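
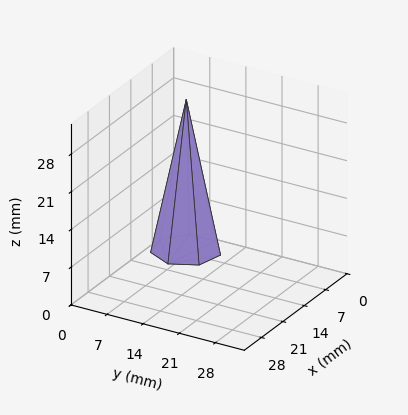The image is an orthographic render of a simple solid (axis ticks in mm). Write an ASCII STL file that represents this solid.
Reading the render: the shape is a regular 7-sided pyramid, base circumscribed radius ≈ 6 mm, apex at z ≈ 28 mm (dimensions read to the nearest mm from the axis ticks). For the STL, each face is triangulated and given an outward normal.

solid part
  facet normal 0.0000 0.0000 -1.0000
    outer loop
      vertex 4.665 11.850 0.000
      vertex 9.741 10.691 0.000
      vertex 12.000 6.000 0.000
    endloop
  endfacet
  facet normal 0.0000 0.0000 -1.0000
    outer loop
      vertex 0.594 8.603 0.000
      vertex 4.665 11.850 0.000
      vertex 12.000 6.000 0.000
    endloop
  endfacet
  facet normal 0.0000 0.0000 -1.0000
    outer loop
      vertex 0.594 3.397 0.000
      vertex 0.594 8.603 0.000
      vertex 12.000 6.000 0.000
    endloop
  endfacet
  facet normal 0.0000 0.0000 -1.0000
    outer loop
      vertex 4.665 0.150 0.000
      vertex 0.594 3.397 0.000
      vertex 12.000 6.000 0.000
    endloop
  endfacet
  facet normal 0.0000 0.0000 -1.0000
    outer loop
      vertex 9.741 1.309 0.000
      vertex 4.665 0.150 0.000
      vertex 12.000 6.000 0.000
    endloop
  endfacet
  facet normal 0.8846 0.4260 0.1896
    outer loop
      vertex 12.000 6.000 0.000
      vertex 9.741 10.691 0.000
      vertex 6.000 6.000 28.000
    endloop
  endfacet
  facet normal 0.2186 0.9572 0.1896
    outer loop
      vertex 9.741 10.691 0.000
      vertex 4.665 11.850 0.000
      vertex 6.000 6.000 28.000
    endloop
  endfacet
  facet normal -0.6122 0.7676 0.1896
    outer loop
      vertex 4.665 11.850 0.000
      vertex 0.594 8.603 0.000
      vertex 6.000 6.000 28.000
    endloop
  endfacet
  facet normal -0.9819 0.0000 0.1896
    outer loop
      vertex 0.594 8.603 0.000
      vertex 0.594 3.397 0.000
      vertex 6.000 6.000 28.000
    endloop
  endfacet
  facet normal -0.6122 -0.7676 0.1896
    outer loop
      vertex 0.594 3.397 0.000
      vertex 4.665 0.150 0.000
      vertex 6.000 6.000 28.000
    endloop
  endfacet
  facet normal 0.2186 -0.9572 0.1896
    outer loop
      vertex 4.665 0.150 0.000
      vertex 9.741 1.309 0.000
      vertex 6.000 6.000 28.000
    endloop
  endfacet
  facet normal 0.8846 -0.4260 0.1896
    outer loop
      vertex 9.741 1.309 0.000
      vertex 12.000 6.000 0.000
      vertex 6.000 6.000 28.000
    endloop
  endfacet
endsolid part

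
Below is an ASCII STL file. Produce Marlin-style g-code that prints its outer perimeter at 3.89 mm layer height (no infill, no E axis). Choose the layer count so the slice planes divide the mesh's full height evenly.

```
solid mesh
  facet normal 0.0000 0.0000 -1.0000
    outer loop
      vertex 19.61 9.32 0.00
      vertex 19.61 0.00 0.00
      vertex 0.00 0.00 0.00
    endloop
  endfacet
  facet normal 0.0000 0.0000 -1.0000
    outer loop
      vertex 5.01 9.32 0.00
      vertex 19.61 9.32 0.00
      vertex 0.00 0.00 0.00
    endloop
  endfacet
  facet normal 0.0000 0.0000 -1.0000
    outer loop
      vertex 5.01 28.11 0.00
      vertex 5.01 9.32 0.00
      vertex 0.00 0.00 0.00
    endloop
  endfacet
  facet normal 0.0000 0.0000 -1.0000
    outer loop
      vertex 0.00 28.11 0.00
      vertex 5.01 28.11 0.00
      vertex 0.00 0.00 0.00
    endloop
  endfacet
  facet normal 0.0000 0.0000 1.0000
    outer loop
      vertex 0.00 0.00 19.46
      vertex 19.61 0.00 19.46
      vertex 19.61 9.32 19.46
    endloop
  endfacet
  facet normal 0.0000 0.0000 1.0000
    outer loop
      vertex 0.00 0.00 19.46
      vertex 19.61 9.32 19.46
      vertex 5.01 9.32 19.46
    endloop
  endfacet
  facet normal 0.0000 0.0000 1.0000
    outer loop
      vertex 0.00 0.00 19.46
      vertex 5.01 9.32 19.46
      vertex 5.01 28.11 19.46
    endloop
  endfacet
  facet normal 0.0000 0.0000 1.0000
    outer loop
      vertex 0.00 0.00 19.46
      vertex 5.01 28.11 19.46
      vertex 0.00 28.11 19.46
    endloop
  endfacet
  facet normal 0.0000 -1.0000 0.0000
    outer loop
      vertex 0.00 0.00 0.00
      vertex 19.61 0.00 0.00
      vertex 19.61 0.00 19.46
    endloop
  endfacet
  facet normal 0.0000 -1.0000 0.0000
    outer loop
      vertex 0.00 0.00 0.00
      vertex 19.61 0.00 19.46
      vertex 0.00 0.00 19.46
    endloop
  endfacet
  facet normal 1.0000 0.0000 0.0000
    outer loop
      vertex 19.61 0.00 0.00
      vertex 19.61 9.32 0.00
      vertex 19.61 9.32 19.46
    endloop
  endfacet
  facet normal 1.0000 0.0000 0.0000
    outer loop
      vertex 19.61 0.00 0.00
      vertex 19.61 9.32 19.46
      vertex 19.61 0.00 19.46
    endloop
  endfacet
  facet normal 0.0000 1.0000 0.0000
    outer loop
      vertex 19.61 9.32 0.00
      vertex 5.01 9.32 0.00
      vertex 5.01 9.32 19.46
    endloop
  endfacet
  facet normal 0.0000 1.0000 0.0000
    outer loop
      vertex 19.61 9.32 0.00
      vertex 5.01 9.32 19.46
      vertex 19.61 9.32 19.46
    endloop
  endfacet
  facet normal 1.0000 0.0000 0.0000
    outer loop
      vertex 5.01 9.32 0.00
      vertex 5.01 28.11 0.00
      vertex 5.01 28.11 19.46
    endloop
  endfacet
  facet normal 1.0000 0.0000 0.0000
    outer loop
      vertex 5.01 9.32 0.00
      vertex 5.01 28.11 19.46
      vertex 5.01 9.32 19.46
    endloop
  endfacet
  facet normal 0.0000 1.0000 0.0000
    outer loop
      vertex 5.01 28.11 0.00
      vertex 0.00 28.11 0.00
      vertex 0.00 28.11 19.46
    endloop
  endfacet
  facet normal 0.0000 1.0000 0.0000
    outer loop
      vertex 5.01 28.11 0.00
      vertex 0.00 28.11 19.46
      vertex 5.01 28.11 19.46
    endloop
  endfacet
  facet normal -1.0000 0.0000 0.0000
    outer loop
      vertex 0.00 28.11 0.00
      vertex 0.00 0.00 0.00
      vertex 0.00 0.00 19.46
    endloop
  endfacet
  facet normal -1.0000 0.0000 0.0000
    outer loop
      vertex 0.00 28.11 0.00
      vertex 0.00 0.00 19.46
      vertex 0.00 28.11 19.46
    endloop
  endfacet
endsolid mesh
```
; perimeter-only toolpath
G21 ; units = mm
G90 ; absolute positioning
G28 ; home
; layer 1
G0 Z3.89
G0 X0.00 Y0.00
G1 X19.61 Y0.00
G1 X19.61 Y9.32
G1 X5.01 Y9.32
G1 X5.01 Y28.11
G1 X0.00 Y28.11
G1 X0.00 Y0.00
; layer 2
G0 Z7.78
G0 X0.00 Y0.00
G1 X19.61 Y0.00
G1 X19.61 Y9.32
G1 X5.01 Y9.32
G1 X5.01 Y28.11
G1 X0.00 Y28.11
G1 X0.00 Y0.00
; layer 3
G0 Z11.68
G0 X0.00 Y0.00
G1 X19.61 Y0.00
G1 X19.61 Y9.32
G1 X5.01 Y9.32
G1 X5.01 Y28.11
G1 X0.00 Y28.11
G1 X0.00 Y0.00
; layer 4
G0 Z15.57
G0 X0.00 Y0.00
G1 X19.61 Y0.00
G1 X19.61 Y9.32
G1 X5.01 Y9.32
G1 X5.01 Y28.11
G1 X0.00 Y28.11
G1 X0.00 Y0.00
; layer 5
G0 Z19.46
G0 X0.00 Y0.00
G1 X19.61 Y0.00
G1 X19.61 Y9.32
G1 X5.01 Y9.32
G1 X5.01 Y28.11
G1 X0.00 Y28.11
G1 X0.00 Y0.00
M2 ; end

The solid is an L-shaped prism: outer 19.6 × 28.1 mm, arm thicknesses ≈ 9.32 mm (horizontal) and 5.01 mm (vertical), extruded 19.5 mm in z. Slicing at Δz = 3.89 mm — 5 equal slices spanning the solid's height, so layer i sits at z = i·h/5 — gives 5 non-empty perimeters. Each is a 6-segment closed polygon; G0 lifts to the layer z and rapids to the start vertex, then G1 traces the edges.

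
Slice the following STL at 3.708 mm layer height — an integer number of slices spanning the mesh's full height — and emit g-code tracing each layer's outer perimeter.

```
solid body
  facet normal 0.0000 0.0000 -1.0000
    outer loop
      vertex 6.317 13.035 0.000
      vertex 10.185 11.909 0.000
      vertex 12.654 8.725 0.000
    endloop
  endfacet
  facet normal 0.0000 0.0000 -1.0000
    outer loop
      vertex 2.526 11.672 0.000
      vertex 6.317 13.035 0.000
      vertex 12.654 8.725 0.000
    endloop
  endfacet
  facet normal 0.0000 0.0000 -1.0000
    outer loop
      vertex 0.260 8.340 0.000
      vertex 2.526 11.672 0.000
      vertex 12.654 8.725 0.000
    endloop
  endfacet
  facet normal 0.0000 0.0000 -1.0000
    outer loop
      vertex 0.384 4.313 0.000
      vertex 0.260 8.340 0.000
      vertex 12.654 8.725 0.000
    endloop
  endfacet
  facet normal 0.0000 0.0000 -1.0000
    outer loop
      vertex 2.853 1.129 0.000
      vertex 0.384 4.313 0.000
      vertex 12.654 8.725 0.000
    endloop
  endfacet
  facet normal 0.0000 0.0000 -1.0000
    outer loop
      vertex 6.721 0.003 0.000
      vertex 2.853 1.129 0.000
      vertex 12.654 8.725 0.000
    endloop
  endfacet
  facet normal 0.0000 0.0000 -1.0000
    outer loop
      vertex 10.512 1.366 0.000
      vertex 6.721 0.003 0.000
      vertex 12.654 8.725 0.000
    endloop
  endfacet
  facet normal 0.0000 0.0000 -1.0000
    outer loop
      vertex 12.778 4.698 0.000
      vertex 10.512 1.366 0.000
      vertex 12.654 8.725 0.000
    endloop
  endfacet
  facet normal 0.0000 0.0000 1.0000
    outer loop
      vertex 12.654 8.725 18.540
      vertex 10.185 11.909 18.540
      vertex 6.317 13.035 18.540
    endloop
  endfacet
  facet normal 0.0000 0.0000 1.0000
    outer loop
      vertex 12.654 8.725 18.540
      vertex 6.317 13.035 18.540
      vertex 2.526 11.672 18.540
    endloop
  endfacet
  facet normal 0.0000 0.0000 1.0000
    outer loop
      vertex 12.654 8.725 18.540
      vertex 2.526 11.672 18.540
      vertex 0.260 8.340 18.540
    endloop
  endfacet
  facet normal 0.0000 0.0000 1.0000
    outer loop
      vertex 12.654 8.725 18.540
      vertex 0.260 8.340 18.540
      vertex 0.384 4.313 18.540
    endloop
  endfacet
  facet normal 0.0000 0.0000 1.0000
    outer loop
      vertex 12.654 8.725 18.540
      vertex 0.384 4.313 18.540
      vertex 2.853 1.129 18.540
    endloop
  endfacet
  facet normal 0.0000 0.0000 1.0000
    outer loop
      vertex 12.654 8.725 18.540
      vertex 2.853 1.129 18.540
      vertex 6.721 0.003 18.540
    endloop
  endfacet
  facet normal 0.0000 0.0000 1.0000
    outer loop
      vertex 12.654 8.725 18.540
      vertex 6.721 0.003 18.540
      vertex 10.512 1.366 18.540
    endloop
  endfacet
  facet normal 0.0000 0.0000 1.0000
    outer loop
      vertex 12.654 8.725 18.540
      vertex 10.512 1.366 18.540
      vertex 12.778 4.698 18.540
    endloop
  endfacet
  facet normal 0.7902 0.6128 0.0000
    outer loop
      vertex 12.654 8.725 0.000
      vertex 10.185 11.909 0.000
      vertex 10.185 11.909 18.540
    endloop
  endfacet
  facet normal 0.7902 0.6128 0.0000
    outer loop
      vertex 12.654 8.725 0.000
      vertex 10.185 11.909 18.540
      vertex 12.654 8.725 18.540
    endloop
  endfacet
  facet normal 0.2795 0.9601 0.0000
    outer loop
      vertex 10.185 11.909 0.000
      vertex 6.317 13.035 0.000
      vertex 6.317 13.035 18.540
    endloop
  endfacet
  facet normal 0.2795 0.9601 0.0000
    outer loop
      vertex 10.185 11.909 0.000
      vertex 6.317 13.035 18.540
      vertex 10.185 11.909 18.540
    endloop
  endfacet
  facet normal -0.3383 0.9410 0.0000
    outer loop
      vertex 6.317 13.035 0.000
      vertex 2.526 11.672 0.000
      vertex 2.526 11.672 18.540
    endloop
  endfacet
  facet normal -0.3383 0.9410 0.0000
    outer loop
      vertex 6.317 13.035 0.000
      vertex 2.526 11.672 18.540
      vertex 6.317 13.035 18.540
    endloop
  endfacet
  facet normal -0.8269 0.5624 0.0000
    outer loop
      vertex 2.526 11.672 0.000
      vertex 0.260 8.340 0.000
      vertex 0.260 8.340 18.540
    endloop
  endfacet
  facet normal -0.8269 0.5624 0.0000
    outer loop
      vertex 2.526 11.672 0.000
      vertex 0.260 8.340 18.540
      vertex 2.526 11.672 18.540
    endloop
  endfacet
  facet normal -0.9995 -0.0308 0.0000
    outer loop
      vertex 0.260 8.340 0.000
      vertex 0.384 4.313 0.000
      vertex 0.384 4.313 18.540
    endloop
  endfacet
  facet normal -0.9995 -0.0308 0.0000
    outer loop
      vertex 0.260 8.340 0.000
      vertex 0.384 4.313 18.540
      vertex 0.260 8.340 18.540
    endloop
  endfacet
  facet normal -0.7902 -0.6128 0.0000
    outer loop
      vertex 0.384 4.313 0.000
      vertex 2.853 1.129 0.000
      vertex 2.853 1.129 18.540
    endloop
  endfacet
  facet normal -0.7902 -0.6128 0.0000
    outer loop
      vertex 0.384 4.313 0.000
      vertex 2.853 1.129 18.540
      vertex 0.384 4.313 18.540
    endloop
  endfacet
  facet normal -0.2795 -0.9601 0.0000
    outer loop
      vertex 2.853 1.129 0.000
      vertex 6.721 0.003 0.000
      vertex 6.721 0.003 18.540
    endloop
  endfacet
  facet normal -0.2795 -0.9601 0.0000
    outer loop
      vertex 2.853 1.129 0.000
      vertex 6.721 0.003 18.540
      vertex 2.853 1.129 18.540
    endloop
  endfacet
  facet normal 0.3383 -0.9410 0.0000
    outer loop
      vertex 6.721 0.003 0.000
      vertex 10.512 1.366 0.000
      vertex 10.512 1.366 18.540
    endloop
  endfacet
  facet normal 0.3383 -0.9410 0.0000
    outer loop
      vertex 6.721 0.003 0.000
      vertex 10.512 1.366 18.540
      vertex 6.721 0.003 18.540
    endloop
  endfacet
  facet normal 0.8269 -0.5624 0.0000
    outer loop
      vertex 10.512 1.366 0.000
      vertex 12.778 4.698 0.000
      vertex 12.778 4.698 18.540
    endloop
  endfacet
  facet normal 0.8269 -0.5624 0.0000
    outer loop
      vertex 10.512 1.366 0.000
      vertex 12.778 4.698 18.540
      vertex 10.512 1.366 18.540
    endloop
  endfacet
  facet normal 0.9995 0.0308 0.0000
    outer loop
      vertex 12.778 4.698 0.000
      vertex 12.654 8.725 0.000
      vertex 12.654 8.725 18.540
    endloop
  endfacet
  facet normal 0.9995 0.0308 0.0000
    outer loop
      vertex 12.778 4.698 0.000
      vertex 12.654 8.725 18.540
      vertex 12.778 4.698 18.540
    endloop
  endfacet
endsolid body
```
; perimeter-only toolpath
G21 ; units = mm
G90 ; absolute positioning
G28 ; home
; layer 1
G0 Z3.708
G0 X12.654 Y8.725
G1 X10.185 Y11.909
G1 X6.317 Y13.035
G1 X2.526 Y11.672
G1 X0.260 Y8.340
G1 X0.384 Y4.313
G1 X2.853 Y1.129
G1 X6.721 Y0.003
G1 X10.512 Y1.366
G1 X12.778 Y4.698
G1 X12.654 Y8.725
; layer 2
G0 Z7.416
G0 X12.654 Y8.725
G1 X10.185 Y11.909
G1 X6.317 Y13.035
G1 X2.526 Y11.672
G1 X0.260 Y8.340
G1 X0.384 Y4.313
G1 X2.853 Y1.129
G1 X6.721 Y0.003
G1 X10.512 Y1.366
G1 X12.778 Y4.698
G1 X12.654 Y8.725
; layer 3
G0 Z11.124
G0 X12.654 Y8.725
G1 X10.185 Y11.909
G1 X6.317 Y13.035
G1 X2.526 Y11.672
G1 X0.260 Y8.340
G1 X0.384 Y4.313
G1 X2.853 Y1.129
G1 X6.721 Y0.003
G1 X10.512 Y1.366
G1 X12.778 Y4.698
G1 X12.654 Y8.725
; layer 4
G0 Z14.832
G0 X12.654 Y8.725
G1 X10.185 Y11.909
G1 X6.317 Y13.035
G1 X2.526 Y11.672
G1 X0.260 Y8.340
G1 X0.384 Y4.313
G1 X2.853 Y1.129
G1 X6.721 Y0.003
G1 X10.512 Y1.366
G1 X12.778 Y4.698
G1 X12.654 Y8.725
; layer 5
G0 Z18.540
G0 X12.654 Y8.725
G1 X10.185 Y11.909
G1 X6.317 Y13.035
G1 X2.526 Y11.672
G1 X0.260 Y8.340
G1 X0.384 Y4.313
G1 X2.853 Y1.129
G1 X6.721 Y0.003
G1 X10.512 Y1.366
G1 X12.778 Y4.698
G1 X12.654 Y8.725
M2 ; end

The solid is a regular 10-sided prism (a cylinder approximated with 10 flat sides), circumscribed radius ≈ 6.52 mm, height ≈ 18.5 mm. Slicing at Δz = 3.708 mm — 5 equal slices spanning the solid's height, so layer i sits at z = i·h/5 — gives 5 non-empty perimeters. Each is a 10-segment closed polygon; G0 lifts to the layer z and rapids to the start vertex, then G1 traces the edges.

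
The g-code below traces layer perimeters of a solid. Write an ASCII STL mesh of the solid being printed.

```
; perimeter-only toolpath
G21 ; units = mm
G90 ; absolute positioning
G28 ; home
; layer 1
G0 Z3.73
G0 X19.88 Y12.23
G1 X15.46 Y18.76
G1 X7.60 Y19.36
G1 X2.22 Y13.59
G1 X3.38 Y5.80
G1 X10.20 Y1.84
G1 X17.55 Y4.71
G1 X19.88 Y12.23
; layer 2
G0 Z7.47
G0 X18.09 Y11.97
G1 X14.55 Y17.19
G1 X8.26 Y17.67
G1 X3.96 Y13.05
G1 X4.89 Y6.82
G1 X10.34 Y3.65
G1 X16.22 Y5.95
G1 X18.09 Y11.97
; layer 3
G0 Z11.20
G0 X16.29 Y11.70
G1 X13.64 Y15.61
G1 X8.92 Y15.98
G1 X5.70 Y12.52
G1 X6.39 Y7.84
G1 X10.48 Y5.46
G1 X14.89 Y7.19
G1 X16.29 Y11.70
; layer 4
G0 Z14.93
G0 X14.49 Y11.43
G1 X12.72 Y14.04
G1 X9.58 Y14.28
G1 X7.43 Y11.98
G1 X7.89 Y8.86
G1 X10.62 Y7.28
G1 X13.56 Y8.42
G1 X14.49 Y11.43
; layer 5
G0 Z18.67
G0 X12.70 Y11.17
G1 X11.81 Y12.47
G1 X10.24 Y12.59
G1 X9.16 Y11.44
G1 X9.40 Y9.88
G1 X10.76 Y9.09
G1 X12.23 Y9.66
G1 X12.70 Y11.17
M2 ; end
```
solid part
  facet normal 0.0000 0.0000 -1.0000
    outer loop
      vertex 6.94 21.05 0.00
      vertex 16.37 20.33 0.00
      vertex 21.68 12.50 0.00
    endloop
  endfacet
  facet normal 0.0000 0.0000 -1.0000
    outer loop
      vertex 0.49 14.13 0.00
      vertex 6.94 21.05 0.00
      vertex 21.68 12.50 0.00
    endloop
  endfacet
  facet normal 0.0000 0.0000 -1.0000
    outer loop
      vertex 1.88 4.78 0.00
      vertex 0.49 14.13 0.00
      vertex 21.68 12.50 0.00
    endloop
  endfacet
  facet normal 0.0000 0.0000 -1.0000
    outer loop
      vertex 10.06 0.03 0.00
      vertex 1.88 4.78 0.00
      vertex 21.68 12.50 0.00
    endloop
  endfacet
  facet normal 0.0000 0.0000 -1.0000
    outer loop
      vertex 18.88 3.47 0.00
      vertex 10.06 0.03 0.00
      vertex 21.68 12.50 0.00
    endloop
  endfacet
  facet normal 0.7580 0.5140 0.4015
    outer loop
      vertex 21.68 12.50 0.00
      vertex 16.37 20.33 0.00
      vertex 10.90 10.90 22.40
    endloop
  endfacet
  facet normal 0.0697 0.9132 0.4015
    outer loop
      vertex 16.37 20.33 0.00
      vertex 6.94 21.05 0.00
      vertex 10.90 10.90 22.40
    endloop
  endfacet
  facet normal -0.6700 0.6245 0.4014
    outer loop
      vertex 6.94 21.05 0.00
      vertex 0.49 14.13 0.00
      vertex 10.90 10.90 22.40
    endloop
  endfacet
  facet normal -0.9059 -0.1347 0.4016
    outer loop
      vertex 0.49 14.13 0.00
      vertex 1.88 4.78 0.00
      vertex 10.90 10.90 22.40
    endloop
  endfacet
  facet normal -0.4599 -0.7920 0.4016
    outer loop
      vertex 1.88 4.78 0.00
      vertex 10.06 0.03 0.00
      vertex 10.90 10.90 22.40
    endloop
  endfacet
  facet normal 0.3328 -0.8532 0.4016
    outer loop
      vertex 10.06 0.03 0.00
      vertex 18.88 3.47 0.00
      vertex 10.90 10.90 22.40
    endloop
  endfacet
  facet normal 0.8747 -0.2712 0.4016
    outer loop
      vertex 18.88 3.47 0.00
      vertex 21.68 12.50 0.00
      vertex 10.90 10.90 22.40
    endloop
  endfacet
endsolid part

The G0 Z moves step by Δz≈3.73 mm. The G1 loops shrink linearly with z, so the solid tapers from its base footprint up to z≈22.4. Closing with a flat bottom cap and the tapered top and triangulating gives 12 facets — a regular 7-sided pyramid, base circumscribed radius ≈ 10.9 mm, apex at z ≈ 22.4 mm.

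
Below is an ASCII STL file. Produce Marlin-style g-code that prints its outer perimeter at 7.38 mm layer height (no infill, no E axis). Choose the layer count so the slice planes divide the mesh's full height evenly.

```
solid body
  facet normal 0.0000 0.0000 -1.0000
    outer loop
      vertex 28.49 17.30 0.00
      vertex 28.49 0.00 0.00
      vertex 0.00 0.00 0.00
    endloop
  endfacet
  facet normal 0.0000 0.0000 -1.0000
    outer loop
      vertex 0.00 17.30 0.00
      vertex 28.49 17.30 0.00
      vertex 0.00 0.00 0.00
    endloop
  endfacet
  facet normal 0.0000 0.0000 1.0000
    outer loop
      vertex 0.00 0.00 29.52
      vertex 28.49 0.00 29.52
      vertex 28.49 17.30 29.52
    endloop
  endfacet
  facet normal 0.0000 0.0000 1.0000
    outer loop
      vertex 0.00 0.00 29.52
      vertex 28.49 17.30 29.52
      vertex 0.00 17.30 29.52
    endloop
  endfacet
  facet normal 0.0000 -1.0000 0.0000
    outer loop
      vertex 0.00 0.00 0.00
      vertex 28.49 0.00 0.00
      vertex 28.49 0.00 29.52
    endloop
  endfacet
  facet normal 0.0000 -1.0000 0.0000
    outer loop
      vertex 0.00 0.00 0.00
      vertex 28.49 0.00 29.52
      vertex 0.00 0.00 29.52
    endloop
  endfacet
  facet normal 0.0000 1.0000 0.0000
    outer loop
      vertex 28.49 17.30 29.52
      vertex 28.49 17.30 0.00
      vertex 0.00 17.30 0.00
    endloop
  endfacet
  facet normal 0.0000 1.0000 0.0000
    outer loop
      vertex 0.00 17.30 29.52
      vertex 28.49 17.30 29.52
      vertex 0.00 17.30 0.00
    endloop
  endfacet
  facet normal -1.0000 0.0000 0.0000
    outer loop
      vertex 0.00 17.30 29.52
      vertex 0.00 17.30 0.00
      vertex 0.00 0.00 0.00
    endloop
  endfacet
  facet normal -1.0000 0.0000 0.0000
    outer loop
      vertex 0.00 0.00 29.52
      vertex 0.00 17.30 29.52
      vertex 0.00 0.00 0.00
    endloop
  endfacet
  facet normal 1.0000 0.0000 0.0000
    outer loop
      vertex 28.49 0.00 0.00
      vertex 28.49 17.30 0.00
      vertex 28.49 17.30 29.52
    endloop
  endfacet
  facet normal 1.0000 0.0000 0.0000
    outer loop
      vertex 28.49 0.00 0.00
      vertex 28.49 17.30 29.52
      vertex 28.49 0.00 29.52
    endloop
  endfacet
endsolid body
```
; perimeter-only toolpath
G21 ; units = mm
G90 ; absolute positioning
G28 ; home
; layer 1
G0 Z7.38
G0 X0.00 Y0.00
G1 X28.49 Y0.00
G1 X28.49 Y17.30
G1 X0.00 Y17.30
G1 X0.00 Y0.00
; layer 2
G0 Z14.76
G0 X0.00 Y0.00
G1 X28.49 Y0.00
G1 X28.49 Y17.30
G1 X0.00 Y17.30
G1 X0.00 Y0.00
; layer 3
G0 Z22.14
G0 X0.00 Y0.00
G1 X28.49 Y0.00
G1 X28.49 Y17.30
G1 X0.00 Y17.30
G1 X0.00 Y0.00
; layer 4
G0 Z29.52
G0 X0.00 Y0.00
G1 X28.49 Y0.00
G1 X28.49 Y17.30
G1 X0.00 Y17.30
G1 X0.00 Y0.00
M2 ; end

The solid is a rectangular box, roughly 28.5 × 17.3 mm footprint and 29.5 mm tall. Slicing at Δz = 7.38 mm — 4 equal slices spanning the solid's height, so layer i sits at z = i·h/4 — gives 4 non-empty perimeters. Each is a 4-segment closed polygon; G0 lifts to the layer z and rapids to the start vertex, then G1 traces the edges.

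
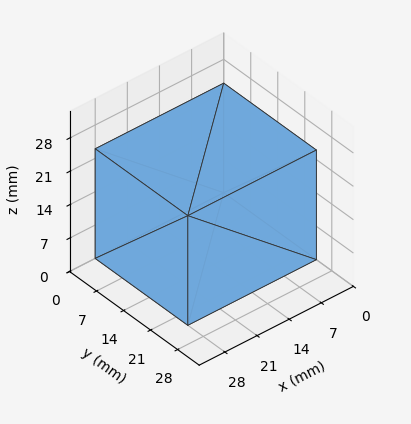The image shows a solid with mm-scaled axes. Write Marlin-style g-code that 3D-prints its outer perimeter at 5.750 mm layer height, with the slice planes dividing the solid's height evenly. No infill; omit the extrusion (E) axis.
Reading the render: the shape is a rectangular box, roughly 28 × 24 mm footprint and 23 mm tall (dimensions read to the nearest mm from the axis ticks). For the g-code, the solid's height is divided into equal slices at the stated Δz and each level perimeter traced with G1 moves after a G0 lift.

; perimeter-only toolpath
G21 ; units = mm
G90 ; absolute positioning
G28 ; home
; layer 1
G0 Z5.750
G0 X0.000 Y0.000
G1 X28.000 Y0.000
G1 X28.000 Y24.000
G1 X0.000 Y24.000
G1 X0.000 Y0.000
; layer 2
G0 Z11.500
G0 X0.000 Y0.000
G1 X28.000 Y0.000
G1 X28.000 Y24.000
G1 X0.000 Y24.000
G1 X0.000 Y0.000
; layer 3
G0 Z17.250
G0 X0.000 Y0.000
G1 X28.000 Y0.000
G1 X28.000 Y24.000
G1 X0.000 Y24.000
G1 X0.000 Y0.000
; layer 4
G0 Z23.000
G0 X0.000 Y0.000
G1 X28.000 Y0.000
G1 X28.000 Y24.000
G1 X0.000 Y24.000
G1 X0.000 Y0.000
M2 ; end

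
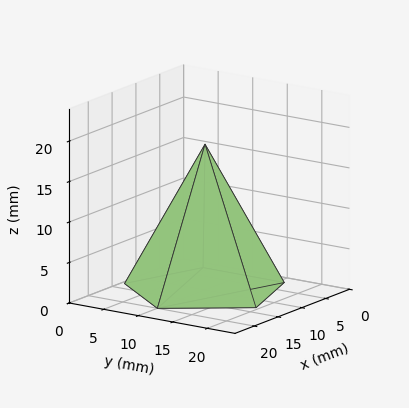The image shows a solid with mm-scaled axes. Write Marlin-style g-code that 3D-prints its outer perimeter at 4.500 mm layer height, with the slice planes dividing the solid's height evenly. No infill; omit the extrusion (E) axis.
Reading the render: the shape is a regular 5-sided pyramid, base circumscribed radius ≈ 10 mm, apex at z ≈ 18 mm (dimensions read to the nearest mm from the axis ticks). For the g-code, the solid's height is divided into equal slices at the stated Δz and each level perimeter traced with G1 moves after a G0 lift.

; perimeter-only toolpath
G21 ; units = mm
G90 ; absolute positioning
G28 ; home
; layer 1
G0 Z4.500
G0 X17.500 Y10.000
G1 X12.317 Y17.133
G1 X3.933 Y14.409
G1 X3.933 Y5.591
G1 X12.317 Y2.867
G1 X17.500 Y10.000
; layer 2
G0 Z9.000
G0 X15.000 Y10.000
G1 X11.545 Y14.755
G1 X5.955 Y12.939
G1 X5.955 Y7.061
G1 X11.545 Y5.245
G1 X15.000 Y10.000
; layer 3
G0 Z13.500
G0 X12.500 Y10.000
G1 X10.773 Y12.378
G1 X7.978 Y11.470
G1 X7.978 Y8.530
G1 X10.773 Y7.622
G1 X12.500 Y10.000
M2 ; end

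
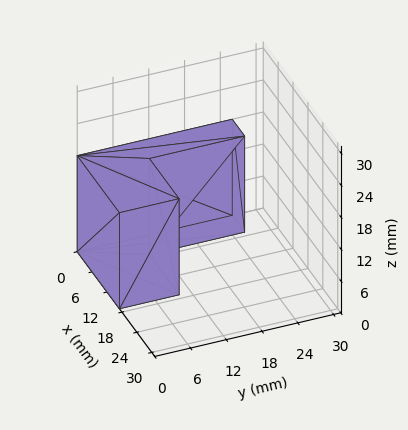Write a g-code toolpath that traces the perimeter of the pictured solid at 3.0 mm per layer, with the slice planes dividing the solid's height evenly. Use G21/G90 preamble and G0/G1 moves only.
Reading the render: the shape is an L-shaped prism: outer 17 × 26 mm, arm thicknesses ≈ 10 mm (horizontal) and 5 mm (vertical), extruded 18 mm in z (dimensions read to the nearest mm from the axis ticks). For the g-code, the solid's height is divided into equal slices at the stated Δz and each level perimeter traced with G1 moves after a G0 lift.

; perimeter-only toolpath
G21 ; units = mm
G90 ; absolute positioning
G28 ; home
; layer 1
G0 Z3.0
G0 X0.0 Y0.0
G1 X17.0 Y0.0
G1 X17.0 Y10.0
G1 X5.0 Y10.0
G1 X5.0 Y26.0
G1 X0.0 Y26.0
G1 X0.0 Y0.0
; layer 2
G0 Z6.0
G0 X0.0 Y0.0
G1 X17.0 Y0.0
G1 X17.0 Y10.0
G1 X5.0 Y10.0
G1 X5.0 Y26.0
G1 X0.0 Y26.0
G1 X0.0 Y0.0
; layer 3
G0 Z9.0
G0 X0.0 Y0.0
G1 X17.0 Y0.0
G1 X17.0 Y10.0
G1 X5.0 Y10.0
G1 X5.0 Y26.0
G1 X0.0 Y26.0
G1 X0.0 Y0.0
; layer 4
G0 Z12.0
G0 X0.0 Y0.0
G1 X17.0 Y0.0
G1 X17.0 Y10.0
G1 X5.0 Y10.0
G1 X5.0 Y26.0
G1 X0.0 Y26.0
G1 X0.0 Y0.0
; layer 5
G0 Z15.0
G0 X0.0 Y0.0
G1 X17.0 Y0.0
G1 X17.0 Y10.0
G1 X5.0 Y10.0
G1 X5.0 Y26.0
G1 X0.0 Y26.0
G1 X0.0 Y0.0
; layer 6
G0 Z18.0
G0 X0.0 Y0.0
G1 X17.0 Y0.0
G1 X17.0 Y10.0
G1 X5.0 Y10.0
G1 X5.0 Y26.0
G1 X0.0 Y26.0
G1 X0.0 Y0.0
M2 ; end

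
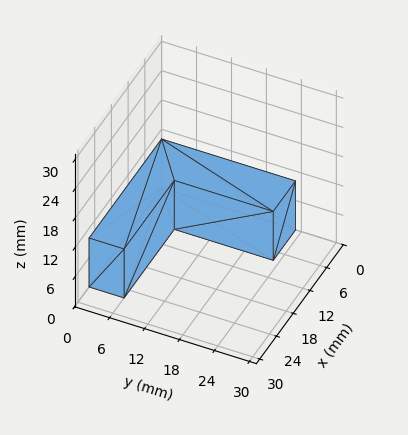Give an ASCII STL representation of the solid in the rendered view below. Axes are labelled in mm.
Reading the render: the shape is an L-shaped prism: outer 26 × 23 mm, arm thicknesses ≈ 6 mm (horizontal) and 8 mm (vertical), extruded 10 mm in z (dimensions read to the nearest mm from the axis ticks). For the STL, each face is triangulated and given an outward normal.

solid part
  facet normal 0.0000 0.0000 -1.0000
    outer loop
      vertex 26.000 6.000 0.000
      vertex 26.000 0.000 0.000
      vertex 0.000 0.000 0.000
    endloop
  endfacet
  facet normal 0.0000 0.0000 -1.0000
    outer loop
      vertex 8.000 6.000 0.000
      vertex 26.000 6.000 0.000
      vertex 0.000 0.000 0.000
    endloop
  endfacet
  facet normal 0.0000 0.0000 -1.0000
    outer loop
      vertex 8.000 23.000 0.000
      vertex 8.000 6.000 0.000
      vertex 0.000 0.000 0.000
    endloop
  endfacet
  facet normal 0.0000 0.0000 -1.0000
    outer loop
      vertex 0.000 23.000 0.000
      vertex 8.000 23.000 0.000
      vertex 0.000 0.000 0.000
    endloop
  endfacet
  facet normal 0.0000 0.0000 1.0000
    outer loop
      vertex 0.000 0.000 10.000
      vertex 26.000 0.000 10.000
      vertex 26.000 6.000 10.000
    endloop
  endfacet
  facet normal 0.0000 0.0000 1.0000
    outer loop
      vertex 0.000 0.000 10.000
      vertex 26.000 6.000 10.000
      vertex 8.000 6.000 10.000
    endloop
  endfacet
  facet normal 0.0000 0.0000 1.0000
    outer loop
      vertex 0.000 0.000 10.000
      vertex 8.000 6.000 10.000
      vertex 8.000 23.000 10.000
    endloop
  endfacet
  facet normal 0.0000 0.0000 1.0000
    outer loop
      vertex 0.000 0.000 10.000
      vertex 8.000 23.000 10.000
      vertex 0.000 23.000 10.000
    endloop
  endfacet
  facet normal 0.0000 -1.0000 0.0000
    outer loop
      vertex 0.000 0.000 0.000
      vertex 26.000 0.000 0.000
      vertex 26.000 0.000 10.000
    endloop
  endfacet
  facet normal 0.0000 -1.0000 0.0000
    outer loop
      vertex 0.000 0.000 0.000
      vertex 26.000 0.000 10.000
      vertex 0.000 0.000 10.000
    endloop
  endfacet
  facet normal 1.0000 0.0000 0.0000
    outer loop
      vertex 26.000 0.000 0.000
      vertex 26.000 6.000 0.000
      vertex 26.000 6.000 10.000
    endloop
  endfacet
  facet normal 1.0000 0.0000 0.0000
    outer loop
      vertex 26.000 0.000 0.000
      vertex 26.000 6.000 10.000
      vertex 26.000 0.000 10.000
    endloop
  endfacet
  facet normal 0.0000 1.0000 0.0000
    outer loop
      vertex 26.000 6.000 0.000
      vertex 8.000 6.000 0.000
      vertex 8.000 6.000 10.000
    endloop
  endfacet
  facet normal 0.0000 1.0000 0.0000
    outer loop
      vertex 26.000 6.000 0.000
      vertex 8.000 6.000 10.000
      vertex 26.000 6.000 10.000
    endloop
  endfacet
  facet normal 1.0000 0.0000 0.0000
    outer loop
      vertex 8.000 6.000 0.000
      vertex 8.000 23.000 0.000
      vertex 8.000 23.000 10.000
    endloop
  endfacet
  facet normal 1.0000 0.0000 0.0000
    outer loop
      vertex 8.000 6.000 0.000
      vertex 8.000 23.000 10.000
      vertex 8.000 6.000 10.000
    endloop
  endfacet
  facet normal 0.0000 1.0000 0.0000
    outer loop
      vertex 8.000 23.000 0.000
      vertex 0.000 23.000 0.000
      vertex 0.000 23.000 10.000
    endloop
  endfacet
  facet normal 0.0000 1.0000 0.0000
    outer loop
      vertex 8.000 23.000 0.000
      vertex 0.000 23.000 10.000
      vertex 8.000 23.000 10.000
    endloop
  endfacet
  facet normal -1.0000 0.0000 0.0000
    outer loop
      vertex 0.000 23.000 0.000
      vertex 0.000 0.000 0.000
      vertex 0.000 0.000 10.000
    endloop
  endfacet
  facet normal -1.0000 0.0000 0.0000
    outer loop
      vertex 0.000 23.000 0.000
      vertex 0.000 0.000 10.000
      vertex 0.000 23.000 10.000
    endloop
  endfacet
endsolid part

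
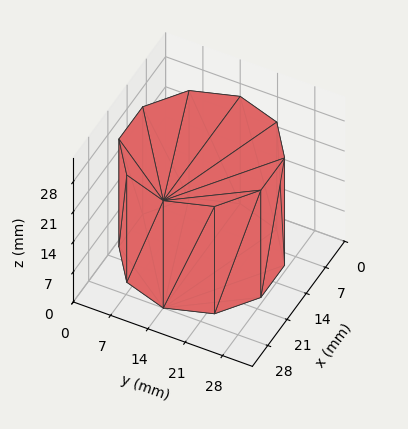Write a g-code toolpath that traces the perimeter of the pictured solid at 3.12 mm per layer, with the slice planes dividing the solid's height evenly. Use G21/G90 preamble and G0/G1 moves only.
Reading the render: the shape is a regular 10-sided prism (a cylinder approximated with 10 flat sides), circumscribed radius ≈ 14 mm, height ≈ 25 mm (dimensions read to the nearest mm from the axis ticks). For the g-code, the solid's height is divided into equal slices at the stated Δz and each level perimeter traced with G1 moves after a G0 lift.

; perimeter-only toolpath
G21 ; units = mm
G90 ; absolute positioning
G28 ; home
; layer 1
G0 Z3.12
G0 X28.00 Y14.00
G1 X25.33 Y22.23
G1 X18.33 Y27.31
G1 X9.67 Y27.31
G1 X2.67 Y22.23
G1 X0.00 Y14.00
G1 X2.67 Y5.77
G1 X9.67 Y0.69
G1 X18.33 Y0.69
G1 X25.33 Y5.77
G1 X28.00 Y14.00
; layer 2
G0 Z6.25
G0 X28.00 Y14.00
G1 X25.33 Y22.23
G1 X18.33 Y27.31
G1 X9.67 Y27.31
G1 X2.67 Y22.23
G1 X0.00 Y14.00
G1 X2.67 Y5.77
G1 X9.67 Y0.69
G1 X18.33 Y0.69
G1 X25.33 Y5.77
G1 X28.00 Y14.00
; layer 3
G0 Z9.38
G0 X28.00 Y14.00
G1 X25.33 Y22.23
G1 X18.33 Y27.31
G1 X9.67 Y27.31
G1 X2.67 Y22.23
G1 X0.00 Y14.00
G1 X2.67 Y5.77
G1 X9.67 Y0.69
G1 X18.33 Y0.69
G1 X25.33 Y5.77
G1 X28.00 Y14.00
; layer 4
G0 Z12.50
G0 X28.00 Y14.00
G1 X25.33 Y22.23
G1 X18.33 Y27.31
G1 X9.67 Y27.31
G1 X2.67 Y22.23
G1 X0.00 Y14.00
G1 X2.67 Y5.77
G1 X9.67 Y0.69
G1 X18.33 Y0.69
G1 X25.33 Y5.77
G1 X28.00 Y14.00
; layer 5
G0 Z15.62
G0 X28.00 Y14.00
G1 X25.33 Y22.23
G1 X18.33 Y27.31
G1 X9.67 Y27.31
G1 X2.67 Y22.23
G1 X0.00 Y14.00
G1 X2.67 Y5.77
G1 X9.67 Y0.69
G1 X18.33 Y0.69
G1 X25.33 Y5.77
G1 X28.00 Y14.00
; layer 6
G0 Z18.75
G0 X28.00 Y14.00
G1 X25.33 Y22.23
G1 X18.33 Y27.31
G1 X9.67 Y27.31
G1 X2.67 Y22.23
G1 X0.00 Y14.00
G1 X2.67 Y5.77
G1 X9.67 Y0.69
G1 X18.33 Y0.69
G1 X25.33 Y5.77
G1 X28.00 Y14.00
; layer 7
G0 Z21.88
G0 X28.00 Y14.00
G1 X25.33 Y22.23
G1 X18.33 Y27.31
G1 X9.67 Y27.31
G1 X2.67 Y22.23
G1 X0.00 Y14.00
G1 X2.67 Y5.77
G1 X9.67 Y0.69
G1 X18.33 Y0.69
G1 X25.33 Y5.77
G1 X28.00 Y14.00
; layer 8
G0 Z25.00
G0 X28.00 Y14.00
G1 X25.33 Y22.23
G1 X18.33 Y27.31
G1 X9.67 Y27.31
G1 X2.67 Y22.23
G1 X0.00 Y14.00
G1 X2.67 Y5.77
G1 X9.67 Y0.69
G1 X18.33 Y0.69
G1 X25.33 Y5.77
G1 X28.00 Y14.00
M2 ; end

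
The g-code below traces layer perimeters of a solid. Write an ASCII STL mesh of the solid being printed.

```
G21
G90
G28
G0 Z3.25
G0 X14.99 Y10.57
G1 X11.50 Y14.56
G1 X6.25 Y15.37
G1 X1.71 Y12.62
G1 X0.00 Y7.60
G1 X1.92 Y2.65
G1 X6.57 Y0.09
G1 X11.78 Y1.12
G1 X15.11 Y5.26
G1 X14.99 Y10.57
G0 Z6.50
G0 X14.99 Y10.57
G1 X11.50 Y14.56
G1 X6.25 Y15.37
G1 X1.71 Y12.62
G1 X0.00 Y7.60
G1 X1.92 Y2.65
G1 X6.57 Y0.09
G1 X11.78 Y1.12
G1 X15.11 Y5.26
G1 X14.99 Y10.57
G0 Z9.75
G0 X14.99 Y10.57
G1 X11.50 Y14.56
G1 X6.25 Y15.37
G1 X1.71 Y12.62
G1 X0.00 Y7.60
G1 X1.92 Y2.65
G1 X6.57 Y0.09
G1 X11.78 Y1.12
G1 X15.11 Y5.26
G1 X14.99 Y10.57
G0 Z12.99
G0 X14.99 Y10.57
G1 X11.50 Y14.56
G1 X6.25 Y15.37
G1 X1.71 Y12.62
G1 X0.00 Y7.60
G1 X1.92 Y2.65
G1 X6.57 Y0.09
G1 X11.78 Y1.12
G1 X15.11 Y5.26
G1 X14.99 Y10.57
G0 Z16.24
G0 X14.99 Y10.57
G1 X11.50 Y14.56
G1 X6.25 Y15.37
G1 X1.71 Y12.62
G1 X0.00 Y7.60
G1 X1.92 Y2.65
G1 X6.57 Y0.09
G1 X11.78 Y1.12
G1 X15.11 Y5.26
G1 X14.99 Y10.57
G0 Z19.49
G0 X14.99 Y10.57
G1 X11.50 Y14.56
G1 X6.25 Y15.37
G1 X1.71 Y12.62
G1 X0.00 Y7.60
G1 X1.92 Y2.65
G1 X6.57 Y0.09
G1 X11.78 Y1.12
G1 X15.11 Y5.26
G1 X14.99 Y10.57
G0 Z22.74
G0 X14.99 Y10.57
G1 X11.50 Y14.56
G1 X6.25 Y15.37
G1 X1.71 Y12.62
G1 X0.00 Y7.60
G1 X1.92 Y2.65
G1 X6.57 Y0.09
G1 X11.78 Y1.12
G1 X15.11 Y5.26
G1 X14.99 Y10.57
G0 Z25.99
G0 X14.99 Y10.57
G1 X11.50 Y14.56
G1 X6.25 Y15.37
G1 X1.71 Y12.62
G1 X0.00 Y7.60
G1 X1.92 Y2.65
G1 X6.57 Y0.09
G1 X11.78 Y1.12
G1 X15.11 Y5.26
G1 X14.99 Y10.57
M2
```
solid part
  facet normal 0.0000 0.0000 -1.0000
    outer loop
      vertex 6.25 15.37 0.00
      vertex 11.50 14.56 0.00
      vertex 14.99 10.57 0.00
    endloop
  endfacet
  facet normal 0.0000 0.0000 -1.0000
    outer loop
      vertex 1.71 12.62 0.00
      vertex 6.25 15.37 0.00
      vertex 14.99 10.57 0.00
    endloop
  endfacet
  facet normal 0.0000 0.0000 -1.0000
    outer loop
      vertex 0.00 7.60 0.00
      vertex 1.71 12.62 0.00
      vertex 14.99 10.57 0.00
    endloop
  endfacet
  facet normal 0.0000 0.0000 -1.0000
    outer loop
      vertex 1.92 2.65 0.00
      vertex 0.00 7.60 0.00
      vertex 14.99 10.57 0.00
    endloop
  endfacet
  facet normal 0.0000 0.0000 -1.0000
    outer loop
      vertex 6.57 0.09 0.00
      vertex 1.92 2.65 0.00
      vertex 14.99 10.57 0.00
    endloop
  endfacet
  facet normal 0.0000 0.0000 -1.0000
    outer loop
      vertex 11.78 1.12 0.00
      vertex 6.57 0.09 0.00
      vertex 14.99 10.57 0.00
    endloop
  endfacet
  facet normal 0.0000 0.0000 -1.0000
    outer loop
      vertex 15.11 5.26 0.00
      vertex 11.78 1.12 0.00
      vertex 14.99 10.57 0.00
    endloop
  endfacet
  facet normal 0.0000 0.0000 1.0000
    outer loop
      vertex 14.99 10.57 25.99
      vertex 11.50 14.56 25.99
      vertex 6.25 15.37 25.99
    endloop
  endfacet
  facet normal 0.0000 0.0000 1.0000
    outer loop
      vertex 14.99 10.57 25.99
      vertex 6.25 15.37 25.99
      vertex 1.71 12.62 25.99
    endloop
  endfacet
  facet normal 0.0000 0.0000 1.0000
    outer loop
      vertex 14.99 10.57 25.99
      vertex 1.71 12.62 25.99
      vertex 0.00 7.60 25.99
    endloop
  endfacet
  facet normal 0.0000 0.0000 1.0000
    outer loop
      vertex 14.99 10.57 25.99
      vertex 0.00 7.60 25.99
      vertex 1.92 2.65 25.99
    endloop
  endfacet
  facet normal 0.0000 0.0000 1.0000
    outer loop
      vertex 14.99 10.57 25.99
      vertex 1.92 2.65 25.99
      vertex 6.57 0.09 25.99
    endloop
  endfacet
  facet normal 0.0000 0.0000 1.0000
    outer loop
      vertex 14.99 10.57 25.99
      vertex 6.57 0.09 25.99
      vertex 11.78 1.12 25.99
    endloop
  endfacet
  facet normal 0.0000 0.0000 1.0000
    outer loop
      vertex 14.99 10.57 25.99
      vertex 11.78 1.12 25.99
      vertex 15.11 5.26 25.99
    endloop
  endfacet
  facet normal 0.7527 0.6584 0.0000
    outer loop
      vertex 14.99 10.57 0.00
      vertex 11.50 14.56 0.00
      vertex 11.50 14.56 25.99
    endloop
  endfacet
  facet normal 0.7527 0.6584 0.0000
    outer loop
      vertex 14.99 10.57 0.00
      vertex 11.50 14.56 25.99
      vertex 14.99 10.57 25.99
    endloop
  endfacet
  facet normal 0.1525 0.9883 0.0000
    outer loop
      vertex 11.50 14.56 0.00
      vertex 6.25 15.37 0.00
      vertex 6.25 15.37 25.99
    endloop
  endfacet
  facet normal 0.1525 0.9883 0.0000
    outer loop
      vertex 11.50 14.56 0.00
      vertex 6.25 15.37 25.99
      vertex 11.50 14.56 25.99
    endloop
  endfacet
  facet normal -0.5181 0.8553 0.0000
    outer loop
      vertex 6.25 15.37 0.00
      vertex 1.71 12.62 0.00
      vertex 1.71 12.62 25.99
    endloop
  endfacet
  facet normal -0.5181 0.8553 0.0000
    outer loop
      vertex 6.25 15.37 0.00
      vertex 1.71 12.62 25.99
      vertex 6.25 15.37 25.99
    endloop
  endfacet
  facet normal -0.9466 0.3224 0.0000
    outer loop
      vertex 1.71 12.62 0.00
      vertex 0.00 7.60 0.00
      vertex 0.00 7.60 25.99
    endloop
  endfacet
  facet normal -0.9466 0.3224 0.0000
    outer loop
      vertex 1.71 12.62 0.00
      vertex 0.00 7.60 25.99
      vertex 1.71 12.62 25.99
    endloop
  endfacet
  facet normal -0.9323 -0.3616 0.0000
    outer loop
      vertex 0.00 7.60 0.00
      vertex 1.92 2.65 0.00
      vertex 1.92 2.65 25.99
    endloop
  endfacet
  facet normal -0.9323 -0.3616 0.0000
    outer loop
      vertex 0.00 7.60 0.00
      vertex 1.92 2.65 25.99
      vertex 0.00 7.60 25.99
    endloop
  endfacet
  facet normal -0.4823 -0.8760 0.0000
    outer loop
      vertex 1.92 2.65 0.00
      vertex 6.57 0.09 0.00
      vertex 6.57 0.09 25.99
    endloop
  endfacet
  facet normal -0.4823 -0.8760 0.0000
    outer loop
      vertex 1.92 2.65 0.00
      vertex 6.57 0.09 25.99
      vertex 1.92 2.65 25.99
    endloop
  endfacet
  facet normal 0.1939 -0.9810 0.0000
    outer loop
      vertex 6.57 0.09 0.00
      vertex 11.78 1.12 0.00
      vertex 11.78 1.12 25.99
    endloop
  endfacet
  facet normal 0.1939 -0.9810 0.0000
    outer loop
      vertex 6.57 0.09 0.00
      vertex 11.78 1.12 25.99
      vertex 6.57 0.09 25.99
    endloop
  endfacet
  facet normal 0.7792 -0.6268 0.0000
    outer loop
      vertex 11.78 1.12 0.00
      vertex 15.11 5.26 0.00
      vertex 15.11 5.26 25.99
    endloop
  endfacet
  facet normal 0.7792 -0.6268 0.0000
    outer loop
      vertex 11.78 1.12 0.00
      vertex 15.11 5.26 25.99
      vertex 11.78 1.12 25.99
    endloop
  endfacet
  facet normal 0.9997 0.0226 0.0000
    outer loop
      vertex 15.11 5.26 0.00
      vertex 14.99 10.57 0.00
      vertex 14.99 10.57 25.99
    endloop
  endfacet
  facet normal 0.9997 0.0226 0.0000
    outer loop
      vertex 15.11 5.26 0.00
      vertex 14.99 10.57 25.99
      vertex 15.11 5.26 25.99
    endloop
  endfacet
endsolid part

The G0 Z moves step by Δz≈3.25 mm. Every layer's G1 loop is the same polygon, so the solid is a straight extrusion of it from z=0 to z≈26. Closing with flat bottom and top caps and triangulating gives 32 facets — a regular 9-sided prism (a cylinder approximated with 9 flat sides), circumscribed radius ≈ 7.76 mm, height ≈ 26 mm.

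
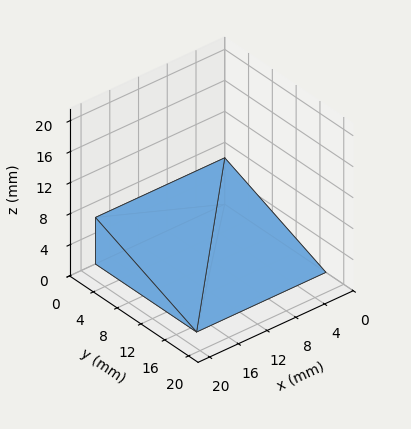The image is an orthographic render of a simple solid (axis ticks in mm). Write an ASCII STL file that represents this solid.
Reading the render: the shape is a wedge (ramp): 18 × 17 mm base, rising to 6 mm along the y=0 edge and sloping linearly to z=0 at y=17 (dimensions read to the nearest mm from the axis ticks). For the STL, each face is triangulated and given an outward normal.

solid part
  facet normal 0.0000 0.0000 -1.0000
    outer loop
      vertex 18.00 17.00 0.00
      vertex 18.00 0.00 0.00
      vertex 0.00 0.00 0.00
    endloop
  endfacet
  facet normal 0.0000 0.0000 -1.0000
    outer loop
      vertex 0.00 17.00 0.00
      vertex 18.00 17.00 0.00
      vertex 0.00 0.00 0.00
    endloop
  endfacet
  facet normal 0.0000 -1.0000 0.0000
    outer loop
      vertex 0.00 0.00 0.00
      vertex 18.00 0.00 0.00
      vertex 18.00 0.00 6.00
    endloop
  endfacet
  facet normal 0.0000 -1.0000 0.0000
    outer loop
      vertex 0.00 0.00 0.00
      vertex 18.00 0.00 6.00
      vertex 0.00 0.00 6.00
    endloop
  endfacet
  facet normal 0.0000 0.3328 0.9430
    outer loop
      vertex 0.00 0.00 6.00
      vertex 18.00 0.00 6.00
      vertex 18.00 17.00 0.00
    endloop
  endfacet
  facet normal 0.0000 0.3328 0.9430
    outer loop
      vertex 0.00 0.00 6.00
      vertex 18.00 17.00 0.00
      vertex 0.00 17.00 0.00
    endloop
  endfacet
  facet normal -1.0000 0.0000 0.0000
    outer loop
      vertex 0.00 0.00 6.00
      vertex 0.00 17.00 0.00
      vertex 0.00 0.00 0.00
    endloop
  endfacet
  facet normal 1.0000 0.0000 0.0000
    outer loop
      vertex 18.00 0.00 0.00
      vertex 18.00 17.00 0.00
      vertex 18.00 0.00 6.00
    endloop
  endfacet
endsolid part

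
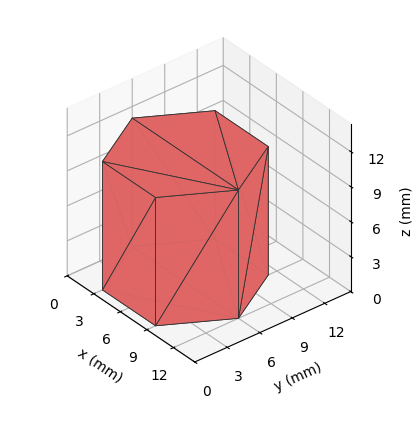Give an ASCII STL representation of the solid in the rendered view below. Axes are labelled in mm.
Reading the render: the shape is a regular 6-sided prism (a cylinder approximated with 6 flat sides), circumscribed radius ≈ 6 mm, height ≈ 11 mm (dimensions read to the nearest mm from the axis ticks). For the STL, each face is triangulated and given an outward normal.

solid part
  facet normal 0.0000 0.0000 -1.0000
    outer loop
      vertex 3.00 11.20 0.00
      vertex 9.00 11.20 0.00
      vertex 12.00 6.00 0.00
    endloop
  endfacet
  facet normal 0.0000 0.0000 -1.0000
    outer loop
      vertex 0.00 6.00 0.00
      vertex 3.00 11.20 0.00
      vertex 12.00 6.00 0.00
    endloop
  endfacet
  facet normal 0.0000 0.0000 -1.0000
    outer loop
      vertex 3.00 0.80 0.00
      vertex 0.00 6.00 0.00
      vertex 12.00 6.00 0.00
    endloop
  endfacet
  facet normal 0.0000 0.0000 -1.0000
    outer loop
      vertex 9.00 0.80 0.00
      vertex 3.00 0.80 0.00
      vertex 12.00 6.00 0.00
    endloop
  endfacet
  facet normal 0.0000 0.0000 1.0000
    outer loop
      vertex 12.00 6.00 11.00
      vertex 9.00 11.20 11.00
      vertex 3.00 11.20 11.00
    endloop
  endfacet
  facet normal 0.0000 0.0000 1.0000
    outer loop
      vertex 12.00 6.00 11.00
      vertex 3.00 11.20 11.00
      vertex 0.00 6.00 11.00
    endloop
  endfacet
  facet normal 0.0000 0.0000 1.0000
    outer loop
      vertex 12.00 6.00 11.00
      vertex 0.00 6.00 11.00
      vertex 3.00 0.80 11.00
    endloop
  endfacet
  facet normal 0.0000 0.0000 1.0000
    outer loop
      vertex 12.00 6.00 11.00
      vertex 3.00 0.80 11.00
      vertex 9.00 0.80 11.00
    endloop
  endfacet
  facet normal 0.8662 0.4997 0.0000
    outer loop
      vertex 12.00 6.00 0.00
      vertex 9.00 11.20 0.00
      vertex 9.00 11.20 11.00
    endloop
  endfacet
  facet normal 0.8662 0.4997 0.0000
    outer loop
      vertex 12.00 6.00 0.00
      vertex 9.00 11.20 11.00
      vertex 12.00 6.00 11.00
    endloop
  endfacet
  facet normal 0.0000 1.0000 0.0000
    outer loop
      vertex 9.00 11.20 0.00
      vertex 3.00 11.20 0.00
      vertex 3.00 11.20 11.00
    endloop
  endfacet
  facet normal 0.0000 1.0000 0.0000
    outer loop
      vertex 9.00 11.20 0.00
      vertex 3.00 11.20 11.00
      vertex 9.00 11.20 11.00
    endloop
  endfacet
  facet normal -0.8662 0.4997 0.0000
    outer loop
      vertex 3.00 11.20 0.00
      vertex 0.00 6.00 0.00
      vertex 0.00 6.00 11.00
    endloop
  endfacet
  facet normal -0.8662 0.4997 0.0000
    outer loop
      vertex 3.00 11.20 0.00
      vertex 0.00 6.00 11.00
      vertex 3.00 11.20 11.00
    endloop
  endfacet
  facet normal -0.8662 -0.4997 0.0000
    outer loop
      vertex 0.00 6.00 0.00
      vertex 3.00 0.80 0.00
      vertex 3.00 0.80 11.00
    endloop
  endfacet
  facet normal -0.8662 -0.4997 0.0000
    outer loop
      vertex 0.00 6.00 0.00
      vertex 3.00 0.80 11.00
      vertex 0.00 6.00 11.00
    endloop
  endfacet
  facet normal 0.0000 -1.0000 0.0000
    outer loop
      vertex 3.00 0.80 0.00
      vertex 9.00 0.80 0.00
      vertex 9.00 0.80 11.00
    endloop
  endfacet
  facet normal 0.0000 -1.0000 0.0000
    outer loop
      vertex 3.00 0.80 0.00
      vertex 9.00 0.80 11.00
      vertex 3.00 0.80 11.00
    endloop
  endfacet
  facet normal 0.8662 -0.4997 0.0000
    outer loop
      vertex 9.00 0.80 0.00
      vertex 12.00 6.00 0.00
      vertex 12.00 6.00 11.00
    endloop
  endfacet
  facet normal 0.8662 -0.4997 0.0000
    outer loop
      vertex 9.00 0.80 0.00
      vertex 12.00 6.00 11.00
      vertex 9.00 0.80 11.00
    endloop
  endfacet
endsolid part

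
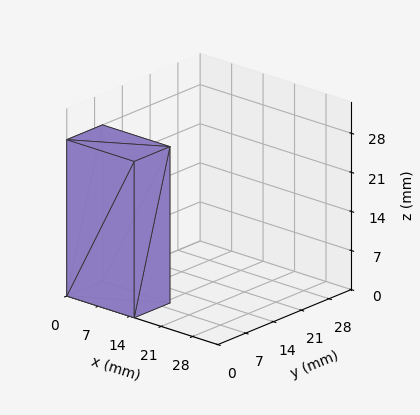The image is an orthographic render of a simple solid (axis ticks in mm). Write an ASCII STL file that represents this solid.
Reading the render: the shape is a rectangular box, roughly 15 × 9 mm footprint and 28 mm tall (dimensions read to the nearest mm from the axis ticks). For the STL, each face is triangulated and given an outward normal.

solid part
  facet normal 0.0000 0.0000 -1.0000
    outer loop
      vertex 15.000 9.000 0.000
      vertex 15.000 0.000 0.000
      vertex 0.000 0.000 0.000
    endloop
  endfacet
  facet normal 0.0000 0.0000 -1.0000
    outer loop
      vertex 0.000 9.000 0.000
      vertex 15.000 9.000 0.000
      vertex 0.000 0.000 0.000
    endloop
  endfacet
  facet normal 0.0000 0.0000 1.0000
    outer loop
      vertex 0.000 0.000 28.000
      vertex 15.000 0.000 28.000
      vertex 15.000 9.000 28.000
    endloop
  endfacet
  facet normal 0.0000 0.0000 1.0000
    outer loop
      vertex 0.000 0.000 28.000
      vertex 15.000 9.000 28.000
      vertex 0.000 9.000 28.000
    endloop
  endfacet
  facet normal 0.0000 -1.0000 0.0000
    outer loop
      vertex 0.000 0.000 0.000
      vertex 15.000 0.000 0.000
      vertex 15.000 0.000 28.000
    endloop
  endfacet
  facet normal 0.0000 -1.0000 0.0000
    outer loop
      vertex 0.000 0.000 0.000
      vertex 15.000 0.000 28.000
      vertex 0.000 0.000 28.000
    endloop
  endfacet
  facet normal 0.0000 1.0000 0.0000
    outer loop
      vertex 15.000 9.000 28.000
      vertex 15.000 9.000 0.000
      vertex 0.000 9.000 0.000
    endloop
  endfacet
  facet normal 0.0000 1.0000 0.0000
    outer loop
      vertex 0.000 9.000 28.000
      vertex 15.000 9.000 28.000
      vertex 0.000 9.000 0.000
    endloop
  endfacet
  facet normal -1.0000 0.0000 0.0000
    outer loop
      vertex 0.000 9.000 28.000
      vertex 0.000 9.000 0.000
      vertex 0.000 0.000 0.000
    endloop
  endfacet
  facet normal -1.0000 0.0000 0.0000
    outer loop
      vertex 0.000 0.000 28.000
      vertex 0.000 9.000 28.000
      vertex 0.000 0.000 0.000
    endloop
  endfacet
  facet normal 1.0000 0.0000 0.0000
    outer loop
      vertex 15.000 0.000 0.000
      vertex 15.000 9.000 0.000
      vertex 15.000 9.000 28.000
    endloop
  endfacet
  facet normal 1.0000 0.0000 0.0000
    outer loop
      vertex 15.000 0.000 0.000
      vertex 15.000 9.000 28.000
      vertex 15.000 0.000 28.000
    endloop
  endfacet
endsolid part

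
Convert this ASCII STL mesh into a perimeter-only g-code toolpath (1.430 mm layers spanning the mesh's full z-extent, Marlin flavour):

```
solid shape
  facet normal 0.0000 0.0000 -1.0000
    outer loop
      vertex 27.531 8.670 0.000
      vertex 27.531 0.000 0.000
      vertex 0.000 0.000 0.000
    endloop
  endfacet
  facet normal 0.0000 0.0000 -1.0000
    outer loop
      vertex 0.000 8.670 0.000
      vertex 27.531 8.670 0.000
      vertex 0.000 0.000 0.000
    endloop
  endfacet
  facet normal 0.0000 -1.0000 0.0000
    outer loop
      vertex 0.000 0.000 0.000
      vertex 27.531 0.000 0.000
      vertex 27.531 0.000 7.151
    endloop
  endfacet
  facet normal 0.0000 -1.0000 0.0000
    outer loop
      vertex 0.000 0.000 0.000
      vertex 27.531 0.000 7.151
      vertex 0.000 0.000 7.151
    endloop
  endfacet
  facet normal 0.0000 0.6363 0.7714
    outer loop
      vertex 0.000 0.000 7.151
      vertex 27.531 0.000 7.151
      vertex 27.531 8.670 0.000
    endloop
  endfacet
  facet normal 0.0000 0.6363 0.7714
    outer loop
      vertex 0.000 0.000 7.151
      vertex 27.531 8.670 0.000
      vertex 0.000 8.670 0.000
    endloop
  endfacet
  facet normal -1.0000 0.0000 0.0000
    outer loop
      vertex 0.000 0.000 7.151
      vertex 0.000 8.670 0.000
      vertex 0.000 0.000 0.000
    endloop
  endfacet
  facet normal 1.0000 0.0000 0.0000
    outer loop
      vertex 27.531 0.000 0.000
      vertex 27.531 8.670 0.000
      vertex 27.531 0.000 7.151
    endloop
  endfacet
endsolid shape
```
; perimeter-only toolpath
G21 ; units = mm
G90 ; absolute positioning
G28 ; home
; layer 1
G0 Z1.430
G0 X0.000 Y0.000
G1 X27.531 Y0.000
G1 X27.531 Y6.936
G1 X0.000 Y6.936
G1 X0.000 Y0.000
; layer 2
G0 Z2.860
G0 X0.000 Y0.000
G1 X27.531 Y0.000
G1 X27.531 Y5.202
G1 X0.000 Y5.202
G1 X0.000 Y0.000
; layer 3
G0 Z4.291
G0 X0.000 Y0.000
G1 X27.531 Y0.000
G1 X27.531 Y3.468
G1 X0.000 Y3.468
G1 X0.000 Y0.000
; layer 4
G0 Z5.721
G0 X0.000 Y0.000
G1 X27.531 Y0.000
G1 X27.531 Y1.734
G1 X0.000 Y1.734
G1 X0.000 Y0.000
M2 ; end

The solid is a wedge (ramp): 27.5 × 8.67 mm base, rising to 7.15 mm along the y=0 edge and sloping linearly to z=0 at y=8.67. Slicing at Δz = 1.430 mm — 5 equal slices spanning the solid's height, so layer i sits at z = i·h/5 — gives 4 non-empty perimeters. Each is a 4-segment closed polygon; G0 lifts to the layer z and rapids to the start vertex, then G1 traces the edges. The cross-section shrinks linearly with z (the slice at the apex is degenerate and omitted).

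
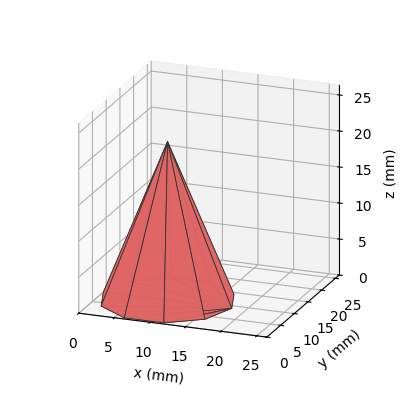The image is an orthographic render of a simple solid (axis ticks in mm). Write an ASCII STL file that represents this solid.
Reading the render: the shape is a regular 10-sided pyramid, base circumscribed radius ≈ 9 mm, apex at z ≈ 22 mm (dimensions read to the nearest mm from the axis ticks). For the STL, each face is triangulated and given an outward normal.

solid part
  facet normal 0.0000 0.0000 -1.0000
    outer loop
      vertex 11.78 17.56 0.00
      vertex 16.28 14.29 0.00
      vertex 18.00 9.00 0.00
    endloop
  endfacet
  facet normal 0.0000 0.0000 -1.0000
    outer loop
      vertex 6.22 17.56 0.00
      vertex 11.78 17.56 0.00
      vertex 18.00 9.00 0.00
    endloop
  endfacet
  facet normal 0.0000 0.0000 -1.0000
    outer loop
      vertex 1.72 14.29 0.00
      vertex 6.22 17.56 0.00
      vertex 18.00 9.00 0.00
    endloop
  endfacet
  facet normal 0.0000 0.0000 -1.0000
    outer loop
      vertex 0.00 9.00 0.00
      vertex 1.72 14.29 0.00
      vertex 18.00 9.00 0.00
    endloop
  endfacet
  facet normal 0.0000 0.0000 -1.0000
    outer loop
      vertex 1.72 3.71 0.00
      vertex 0.00 9.00 0.00
      vertex 18.00 9.00 0.00
    endloop
  endfacet
  facet normal 0.0000 0.0000 -1.0000
    outer loop
      vertex 6.22 0.44 0.00
      vertex 1.72 3.71 0.00
      vertex 18.00 9.00 0.00
    endloop
  endfacet
  facet normal 0.0000 0.0000 -1.0000
    outer loop
      vertex 11.78 0.44 0.00
      vertex 6.22 0.44 0.00
      vertex 18.00 9.00 0.00
    endloop
  endfacet
  facet normal 0.0000 0.0000 -1.0000
    outer loop
      vertex 16.28 3.71 0.00
      vertex 11.78 0.44 0.00
      vertex 18.00 9.00 0.00
    endloop
  endfacet
  facet normal 0.8863 0.2882 0.3626
    outer loop
      vertex 18.00 9.00 0.00
      vertex 16.28 14.29 0.00
      vertex 9.00 9.00 22.00
    endloop
  endfacet
  facet normal 0.5479 0.7539 0.3626
    outer loop
      vertex 16.28 14.29 0.00
      vertex 11.78 17.56 0.00
      vertex 9.00 9.00 22.00
    endloop
  endfacet
  facet normal 0.0000 0.9319 0.3626
    outer loop
      vertex 11.78 17.56 0.00
      vertex 6.22 17.56 0.00
      vertex 9.00 9.00 22.00
    endloop
  endfacet
  facet normal -0.5479 0.7539 0.3626
    outer loop
      vertex 6.22 17.56 0.00
      vertex 1.72 14.29 0.00
      vertex 9.00 9.00 22.00
    endloop
  endfacet
  facet normal -0.8863 0.2882 0.3626
    outer loop
      vertex 1.72 14.29 0.00
      vertex 0.00 9.00 0.00
      vertex 9.00 9.00 22.00
    endloop
  endfacet
  facet normal -0.8863 -0.2882 0.3626
    outer loop
      vertex 0.00 9.00 0.00
      vertex 1.72 3.71 0.00
      vertex 9.00 9.00 22.00
    endloop
  endfacet
  facet normal -0.5479 -0.7539 0.3626
    outer loop
      vertex 1.72 3.71 0.00
      vertex 6.22 0.44 0.00
      vertex 9.00 9.00 22.00
    endloop
  endfacet
  facet normal 0.0000 -0.9319 0.3626
    outer loop
      vertex 6.22 0.44 0.00
      vertex 11.78 0.44 0.00
      vertex 9.00 9.00 22.00
    endloop
  endfacet
  facet normal 0.5479 -0.7539 0.3626
    outer loop
      vertex 11.78 0.44 0.00
      vertex 16.28 3.71 0.00
      vertex 9.00 9.00 22.00
    endloop
  endfacet
  facet normal 0.8863 -0.2882 0.3626
    outer loop
      vertex 16.28 3.71 0.00
      vertex 18.00 9.00 0.00
      vertex 9.00 9.00 22.00
    endloop
  endfacet
endsolid part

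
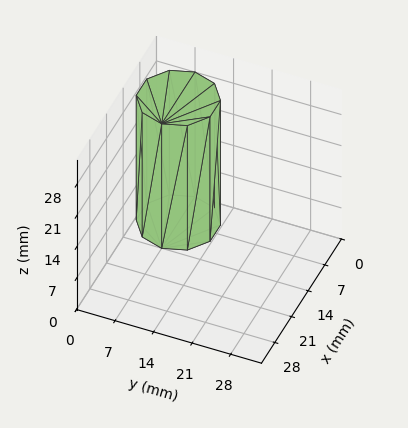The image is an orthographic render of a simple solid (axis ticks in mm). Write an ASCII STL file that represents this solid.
Reading the render: the shape is a regular 10-sided prism (a cylinder approximated with 10 flat sides), circumscribed radius ≈ 7 mm, height ≈ 28 mm (dimensions read to the nearest mm from the axis ticks). For the STL, each face is triangulated and given an outward normal.

solid part
  facet normal 0.0000 0.0000 -1.0000
    outer loop
      vertex 9.2 13.7 0.0
      vertex 12.7 11.1 0.0
      vertex 14.0 7.0 0.0
    endloop
  endfacet
  facet normal 0.0000 0.0000 -1.0000
    outer loop
      vertex 4.8 13.7 0.0
      vertex 9.2 13.7 0.0
      vertex 14.0 7.0 0.0
    endloop
  endfacet
  facet normal 0.0000 0.0000 -1.0000
    outer loop
      vertex 1.3 11.1 0.0
      vertex 4.8 13.7 0.0
      vertex 14.0 7.0 0.0
    endloop
  endfacet
  facet normal 0.0000 0.0000 -1.0000
    outer loop
      vertex 0.0 7.0 0.0
      vertex 1.3 11.1 0.0
      vertex 14.0 7.0 0.0
    endloop
  endfacet
  facet normal 0.0000 0.0000 -1.0000
    outer loop
      vertex 1.3 2.9 0.0
      vertex 0.0 7.0 0.0
      vertex 14.0 7.0 0.0
    endloop
  endfacet
  facet normal 0.0000 0.0000 -1.0000
    outer loop
      vertex 4.8 0.3 0.0
      vertex 1.3 2.9 0.0
      vertex 14.0 7.0 0.0
    endloop
  endfacet
  facet normal 0.0000 0.0000 -1.0000
    outer loop
      vertex 9.2 0.3 0.0
      vertex 4.8 0.3 0.0
      vertex 14.0 7.0 0.0
    endloop
  endfacet
  facet normal 0.0000 0.0000 -1.0000
    outer loop
      vertex 12.7 2.9 0.0
      vertex 9.2 0.3 0.0
      vertex 14.0 7.0 0.0
    endloop
  endfacet
  facet normal 0.0000 0.0000 1.0000
    outer loop
      vertex 14.0 7.0 28.0
      vertex 12.7 11.1 28.0
      vertex 9.2 13.7 28.0
    endloop
  endfacet
  facet normal 0.0000 0.0000 1.0000
    outer loop
      vertex 14.0 7.0 28.0
      vertex 9.2 13.7 28.0
      vertex 4.8 13.7 28.0
    endloop
  endfacet
  facet normal 0.0000 0.0000 1.0000
    outer loop
      vertex 14.0 7.0 28.0
      vertex 4.8 13.7 28.0
      vertex 1.3 11.1 28.0
    endloop
  endfacet
  facet normal 0.0000 0.0000 1.0000
    outer loop
      vertex 14.0 7.0 28.0
      vertex 1.3 11.1 28.0
      vertex 0.0 7.0 28.0
    endloop
  endfacet
  facet normal 0.0000 0.0000 1.0000
    outer loop
      vertex 14.0 7.0 28.0
      vertex 0.0 7.0 28.0
      vertex 1.3 2.9 28.0
    endloop
  endfacet
  facet normal 0.0000 0.0000 1.0000
    outer loop
      vertex 14.0 7.0 28.0
      vertex 1.3 2.9 28.0
      vertex 4.8 0.3 28.0
    endloop
  endfacet
  facet normal 0.0000 0.0000 1.0000
    outer loop
      vertex 14.0 7.0 28.0
      vertex 4.8 0.3 28.0
      vertex 9.2 0.3 28.0
    endloop
  endfacet
  facet normal 0.0000 0.0000 1.0000
    outer loop
      vertex 14.0 7.0 28.0
      vertex 9.2 0.3 28.0
      vertex 12.7 2.9 28.0
    endloop
  endfacet
  facet normal 0.9532 0.3022 0.0000
    outer loop
      vertex 14.0 7.0 0.0
      vertex 12.7 11.1 0.0
      vertex 12.7 11.1 28.0
    endloop
  endfacet
  facet normal 0.9532 0.3022 0.0000
    outer loop
      vertex 14.0 7.0 0.0
      vertex 12.7 11.1 28.0
      vertex 14.0 7.0 28.0
    endloop
  endfacet
  facet normal 0.5963 0.8027 0.0000
    outer loop
      vertex 12.7 11.1 0.0
      vertex 9.2 13.7 0.0
      vertex 9.2 13.7 28.0
    endloop
  endfacet
  facet normal 0.5963 0.8027 0.0000
    outer loop
      vertex 12.7 11.1 0.0
      vertex 9.2 13.7 28.0
      vertex 12.7 11.1 28.0
    endloop
  endfacet
  facet normal 0.0000 1.0000 0.0000
    outer loop
      vertex 9.2 13.7 0.0
      vertex 4.8 13.7 0.0
      vertex 4.8 13.7 28.0
    endloop
  endfacet
  facet normal 0.0000 1.0000 0.0000
    outer loop
      vertex 9.2 13.7 0.0
      vertex 4.8 13.7 28.0
      vertex 9.2 13.7 28.0
    endloop
  endfacet
  facet normal -0.5963 0.8027 0.0000
    outer loop
      vertex 4.8 13.7 0.0
      vertex 1.3 11.1 0.0
      vertex 1.3 11.1 28.0
    endloop
  endfacet
  facet normal -0.5963 0.8027 0.0000
    outer loop
      vertex 4.8 13.7 0.0
      vertex 1.3 11.1 28.0
      vertex 4.8 13.7 28.0
    endloop
  endfacet
  facet normal -0.9532 0.3022 0.0000
    outer loop
      vertex 1.3 11.1 0.0
      vertex 0.0 7.0 0.0
      vertex 0.0 7.0 28.0
    endloop
  endfacet
  facet normal -0.9532 0.3022 0.0000
    outer loop
      vertex 1.3 11.1 0.0
      vertex 0.0 7.0 28.0
      vertex 1.3 11.1 28.0
    endloop
  endfacet
  facet normal -0.9532 -0.3022 0.0000
    outer loop
      vertex 0.0 7.0 0.0
      vertex 1.3 2.9 0.0
      vertex 1.3 2.9 28.0
    endloop
  endfacet
  facet normal -0.9532 -0.3022 0.0000
    outer loop
      vertex 0.0 7.0 0.0
      vertex 1.3 2.9 28.0
      vertex 0.0 7.0 28.0
    endloop
  endfacet
  facet normal -0.5963 -0.8027 0.0000
    outer loop
      vertex 1.3 2.9 0.0
      vertex 4.8 0.3 0.0
      vertex 4.8 0.3 28.0
    endloop
  endfacet
  facet normal -0.5963 -0.8027 0.0000
    outer loop
      vertex 1.3 2.9 0.0
      vertex 4.8 0.3 28.0
      vertex 1.3 2.9 28.0
    endloop
  endfacet
  facet normal 0.0000 -1.0000 0.0000
    outer loop
      vertex 4.8 0.3 0.0
      vertex 9.2 0.3 0.0
      vertex 9.2 0.3 28.0
    endloop
  endfacet
  facet normal 0.0000 -1.0000 0.0000
    outer loop
      vertex 4.8 0.3 0.0
      vertex 9.2 0.3 28.0
      vertex 4.8 0.3 28.0
    endloop
  endfacet
  facet normal 0.5963 -0.8027 0.0000
    outer loop
      vertex 9.2 0.3 0.0
      vertex 12.7 2.9 0.0
      vertex 12.7 2.9 28.0
    endloop
  endfacet
  facet normal 0.5963 -0.8027 0.0000
    outer loop
      vertex 9.2 0.3 0.0
      vertex 12.7 2.9 28.0
      vertex 9.2 0.3 28.0
    endloop
  endfacet
  facet normal 0.9532 -0.3022 0.0000
    outer loop
      vertex 12.7 2.9 0.0
      vertex 14.0 7.0 0.0
      vertex 14.0 7.0 28.0
    endloop
  endfacet
  facet normal 0.9532 -0.3022 0.0000
    outer loop
      vertex 12.7 2.9 0.0
      vertex 14.0 7.0 28.0
      vertex 12.7 2.9 28.0
    endloop
  endfacet
endsolid part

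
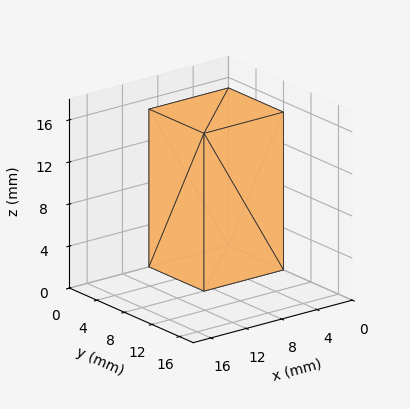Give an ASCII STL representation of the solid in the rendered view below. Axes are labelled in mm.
Reading the render: the shape is a rectangular box, roughly 9 × 8 mm footprint and 15 mm tall (dimensions read to the nearest mm from the axis ticks). For the STL, each face is triangulated and given an outward normal.

solid part
  facet normal 0.0000 0.0000 -1.0000
    outer loop
      vertex 9.0 8.0 0.0
      vertex 9.0 0.0 0.0
      vertex 0.0 0.0 0.0
    endloop
  endfacet
  facet normal 0.0000 0.0000 -1.0000
    outer loop
      vertex 0.0 8.0 0.0
      vertex 9.0 8.0 0.0
      vertex 0.0 0.0 0.0
    endloop
  endfacet
  facet normal 0.0000 0.0000 1.0000
    outer loop
      vertex 0.0 0.0 15.0
      vertex 9.0 0.0 15.0
      vertex 9.0 8.0 15.0
    endloop
  endfacet
  facet normal 0.0000 0.0000 1.0000
    outer loop
      vertex 0.0 0.0 15.0
      vertex 9.0 8.0 15.0
      vertex 0.0 8.0 15.0
    endloop
  endfacet
  facet normal 0.0000 -1.0000 0.0000
    outer loop
      vertex 0.0 0.0 0.0
      vertex 9.0 0.0 0.0
      vertex 9.0 0.0 15.0
    endloop
  endfacet
  facet normal 0.0000 -1.0000 0.0000
    outer loop
      vertex 0.0 0.0 0.0
      vertex 9.0 0.0 15.0
      vertex 0.0 0.0 15.0
    endloop
  endfacet
  facet normal 0.0000 1.0000 0.0000
    outer loop
      vertex 9.0 8.0 15.0
      vertex 9.0 8.0 0.0
      vertex 0.0 8.0 0.0
    endloop
  endfacet
  facet normal 0.0000 1.0000 0.0000
    outer loop
      vertex 0.0 8.0 15.0
      vertex 9.0 8.0 15.0
      vertex 0.0 8.0 0.0
    endloop
  endfacet
  facet normal -1.0000 0.0000 0.0000
    outer loop
      vertex 0.0 8.0 15.0
      vertex 0.0 8.0 0.0
      vertex 0.0 0.0 0.0
    endloop
  endfacet
  facet normal -1.0000 0.0000 0.0000
    outer loop
      vertex 0.0 0.0 15.0
      vertex 0.0 8.0 15.0
      vertex 0.0 0.0 0.0
    endloop
  endfacet
  facet normal 1.0000 0.0000 0.0000
    outer loop
      vertex 9.0 0.0 0.0
      vertex 9.0 8.0 0.0
      vertex 9.0 8.0 15.0
    endloop
  endfacet
  facet normal 1.0000 0.0000 0.0000
    outer loop
      vertex 9.0 0.0 0.0
      vertex 9.0 8.0 15.0
      vertex 9.0 0.0 15.0
    endloop
  endfacet
endsolid part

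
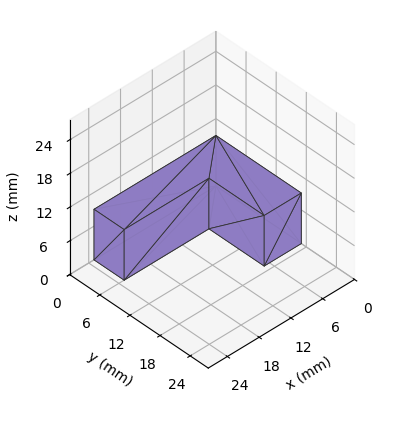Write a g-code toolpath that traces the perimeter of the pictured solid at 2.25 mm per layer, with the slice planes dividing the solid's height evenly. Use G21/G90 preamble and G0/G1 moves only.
Reading the render: the shape is an L-shaped prism: outer 23 × 17 mm, arm thicknesses ≈ 6 mm (horizontal) and 7 mm (vertical), extruded 9 mm in z (dimensions read to the nearest mm from the axis ticks). For the g-code, the solid's height is divided into equal slices at the stated Δz and each level perimeter traced with G1 moves after a G0 lift.

; perimeter-only toolpath
G21 ; units = mm
G90 ; absolute positioning
G28 ; home
; layer 1
G0 Z2.25
G0 X0.00 Y0.00
G1 X23.00 Y0.00
G1 X23.00 Y6.00
G1 X7.00 Y6.00
G1 X7.00 Y17.00
G1 X0.00 Y17.00
G1 X0.00 Y0.00
; layer 2
G0 Z4.50
G0 X0.00 Y0.00
G1 X23.00 Y0.00
G1 X23.00 Y6.00
G1 X7.00 Y6.00
G1 X7.00 Y17.00
G1 X0.00 Y17.00
G1 X0.00 Y0.00
; layer 3
G0 Z6.75
G0 X0.00 Y0.00
G1 X23.00 Y0.00
G1 X23.00 Y6.00
G1 X7.00 Y6.00
G1 X7.00 Y17.00
G1 X0.00 Y17.00
G1 X0.00 Y0.00
; layer 4
G0 Z9.00
G0 X0.00 Y0.00
G1 X23.00 Y0.00
G1 X23.00 Y6.00
G1 X7.00 Y6.00
G1 X7.00 Y17.00
G1 X0.00 Y17.00
G1 X0.00 Y0.00
M2 ; end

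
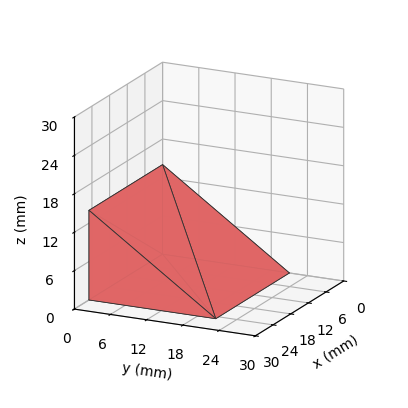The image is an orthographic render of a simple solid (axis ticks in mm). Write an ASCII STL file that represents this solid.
Reading the render: the shape is a wedge (ramp): 25 × 21 mm base, rising to 14 mm along the y=0 edge and sloping linearly to z=0 at y=21 (dimensions read to the nearest mm from the axis ticks). For the STL, each face is triangulated and given an outward normal.

solid part
  facet normal 0.0000 0.0000 -1.0000
    outer loop
      vertex 25.0 21.0 0.0
      vertex 25.0 0.0 0.0
      vertex 0.0 0.0 0.0
    endloop
  endfacet
  facet normal 0.0000 0.0000 -1.0000
    outer loop
      vertex 0.0 21.0 0.0
      vertex 25.0 21.0 0.0
      vertex 0.0 0.0 0.0
    endloop
  endfacet
  facet normal 0.0000 -1.0000 0.0000
    outer loop
      vertex 0.0 0.0 0.0
      vertex 25.0 0.0 0.0
      vertex 25.0 0.0 14.0
    endloop
  endfacet
  facet normal 0.0000 -1.0000 0.0000
    outer loop
      vertex 0.0 0.0 0.0
      vertex 25.0 0.0 14.0
      vertex 0.0 0.0 14.0
    endloop
  endfacet
  facet normal 0.0000 0.5547 0.8321
    outer loop
      vertex 0.0 0.0 14.0
      vertex 25.0 0.0 14.0
      vertex 25.0 21.0 0.0
    endloop
  endfacet
  facet normal 0.0000 0.5547 0.8321
    outer loop
      vertex 0.0 0.0 14.0
      vertex 25.0 21.0 0.0
      vertex 0.0 21.0 0.0
    endloop
  endfacet
  facet normal -1.0000 0.0000 0.0000
    outer loop
      vertex 0.0 0.0 14.0
      vertex 0.0 21.0 0.0
      vertex 0.0 0.0 0.0
    endloop
  endfacet
  facet normal 1.0000 0.0000 0.0000
    outer loop
      vertex 25.0 0.0 0.0
      vertex 25.0 21.0 0.0
      vertex 25.0 0.0 14.0
    endloop
  endfacet
endsolid part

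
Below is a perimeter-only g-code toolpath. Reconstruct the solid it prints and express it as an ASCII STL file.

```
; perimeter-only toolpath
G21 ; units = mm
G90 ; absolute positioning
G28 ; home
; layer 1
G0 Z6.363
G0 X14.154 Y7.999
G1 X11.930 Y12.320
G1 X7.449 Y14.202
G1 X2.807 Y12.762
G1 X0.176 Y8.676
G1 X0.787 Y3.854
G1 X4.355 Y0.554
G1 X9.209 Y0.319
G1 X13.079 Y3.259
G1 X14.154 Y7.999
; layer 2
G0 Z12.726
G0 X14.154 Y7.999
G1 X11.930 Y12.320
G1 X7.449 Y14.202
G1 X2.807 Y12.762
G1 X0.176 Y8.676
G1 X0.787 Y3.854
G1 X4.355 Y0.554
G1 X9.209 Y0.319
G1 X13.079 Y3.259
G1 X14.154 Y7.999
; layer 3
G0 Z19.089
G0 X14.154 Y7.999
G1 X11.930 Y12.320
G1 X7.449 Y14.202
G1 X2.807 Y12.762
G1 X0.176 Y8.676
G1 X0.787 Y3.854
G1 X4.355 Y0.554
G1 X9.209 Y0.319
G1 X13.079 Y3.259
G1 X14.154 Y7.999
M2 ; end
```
solid part
  facet normal 0.0000 0.0000 -1.0000
    outer loop
      vertex 7.449 14.202 0.000
      vertex 11.930 12.320 0.000
      vertex 14.154 7.999 0.000
    endloop
  endfacet
  facet normal 0.0000 0.0000 -1.0000
    outer loop
      vertex 2.807 12.762 0.000
      vertex 7.449 14.202 0.000
      vertex 14.154 7.999 0.000
    endloop
  endfacet
  facet normal 0.0000 0.0000 -1.0000
    outer loop
      vertex 0.176 8.676 0.000
      vertex 2.807 12.762 0.000
      vertex 14.154 7.999 0.000
    endloop
  endfacet
  facet normal 0.0000 0.0000 -1.0000
    outer loop
      vertex 0.787 3.854 0.000
      vertex 0.176 8.676 0.000
      vertex 14.154 7.999 0.000
    endloop
  endfacet
  facet normal 0.0000 0.0000 -1.0000
    outer loop
      vertex 4.355 0.554 0.000
      vertex 0.787 3.854 0.000
      vertex 14.154 7.999 0.000
    endloop
  endfacet
  facet normal 0.0000 0.0000 -1.0000
    outer loop
      vertex 9.209 0.319 0.000
      vertex 4.355 0.554 0.000
      vertex 14.154 7.999 0.000
    endloop
  endfacet
  facet normal 0.0000 0.0000 -1.0000
    outer loop
      vertex 13.079 3.259 0.000
      vertex 9.209 0.319 0.000
      vertex 14.154 7.999 0.000
    endloop
  endfacet
  facet normal 0.0000 0.0000 1.0000
    outer loop
      vertex 14.154 7.999 19.089
      vertex 11.930 12.320 19.089
      vertex 7.449 14.202 19.089
    endloop
  endfacet
  facet normal 0.0000 0.0000 1.0000
    outer loop
      vertex 14.154 7.999 19.089
      vertex 7.449 14.202 19.089
      vertex 2.807 12.762 19.089
    endloop
  endfacet
  facet normal 0.0000 0.0000 1.0000
    outer loop
      vertex 14.154 7.999 19.089
      vertex 2.807 12.762 19.089
      vertex 0.176 8.676 19.089
    endloop
  endfacet
  facet normal 0.0000 0.0000 1.0000
    outer loop
      vertex 14.154 7.999 19.089
      vertex 0.176 8.676 19.089
      vertex 0.787 3.854 19.089
    endloop
  endfacet
  facet normal 0.0000 0.0000 1.0000
    outer loop
      vertex 14.154 7.999 19.089
      vertex 0.787 3.854 19.089
      vertex 4.355 0.554 19.089
    endloop
  endfacet
  facet normal 0.0000 0.0000 1.0000
    outer loop
      vertex 14.154 7.999 19.089
      vertex 4.355 0.554 19.089
      vertex 9.209 0.319 19.089
    endloop
  endfacet
  facet normal 0.0000 0.0000 1.0000
    outer loop
      vertex 14.154 7.999 19.089
      vertex 9.209 0.319 19.089
      vertex 13.079 3.259 19.089
    endloop
  endfacet
  facet normal 0.8891 0.4576 0.0000
    outer loop
      vertex 14.154 7.999 0.000
      vertex 11.930 12.320 0.000
      vertex 11.930 12.320 19.089
    endloop
  endfacet
  facet normal 0.8891 0.4576 0.0000
    outer loop
      vertex 14.154 7.999 0.000
      vertex 11.930 12.320 19.089
      vertex 14.154 7.999 19.089
    endloop
  endfacet
  facet normal 0.3872 0.9220 0.0000
    outer loop
      vertex 11.930 12.320 0.000
      vertex 7.449 14.202 0.000
      vertex 7.449 14.202 19.089
    endloop
  endfacet
  facet normal 0.3872 0.9220 0.0000
    outer loop
      vertex 11.930 12.320 0.000
      vertex 7.449 14.202 19.089
      vertex 11.930 12.320 19.089
    endloop
  endfacet
  facet normal -0.2963 0.9551 0.0000
    outer loop
      vertex 7.449 14.202 0.000
      vertex 2.807 12.762 0.000
      vertex 2.807 12.762 19.089
    endloop
  endfacet
  facet normal -0.2963 0.9551 0.0000
    outer loop
      vertex 7.449 14.202 0.000
      vertex 2.807 12.762 19.089
      vertex 7.449 14.202 19.089
    endloop
  endfacet
  facet normal -0.8408 0.5414 0.0000
    outer loop
      vertex 2.807 12.762 0.000
      vertex 0.176 8.676 0.000
      vertex 0.176 8.676 19.089
    endloop
  endfacet
  facet normal -0.8408 0.5414 0.0000
    outer loop
      vertex 2.807 12.762 0.000
      vertex 0.176 8.676 19.089
      vertex 2.807 12.762 19.089
    endloop
  endfacet
  facet normal -0.9921 -0.1257 0.0000
    outer loop
      vertex 0.176 8.676 0.000
      vertex 0.787 3.854 0.000
      vertex 0.787 3.854 19.089
    endloop
  endfacet
  facet normal -0.9921 -0.1257 0.0000
    outer loop
      vertex 0.176 8.676 0.000
      vertex 0.787 3.854 19.089
      vertex 0.176 8.676 19.089
    endloop
  endfacet
  facet normal -0.6790 -0.7341 0.0000
    outer loop
      vertex 0.787 3.854 0.000
      vertex 4.355 0.554 0.000
      vertex 4.355 0.554 19.089
    endloop
  endfacet
  facet normal -0.6790 -0.7341 0.0000
    outer loop
      vertex 0.787 3.854 0.000
      vertex 4.355 0.554 19.089
      vertex 0.787 3.854 19.089
    endloop
  endfacet
  facet normal -0.0484 -0.9988 0.0000
    outer loop
      vertex 4.355 0.554 0.000
      vertex 9.209 0.319 0.000
      vertex 9.209 0.319 19.089
    endloop
  endfacet
  facet normal -0.0484 -0.9988 0.0000
    outer loop
      vertex 4.355 0.554 0.000
      vertex 9.209 0.319 19.089
      vertex 4.355 0.554 19.089
    endloop
  endfacet
  facet normal 0.6049 -0.7963 0.0000
    outer loop
      vertex 9.209 0.319 0.000
      vertex 13.079 3.259 0.000
      vertex 13.079 3.259 19.089
    endloop
  endfacet
  facet normal 0.6049 -0.7963 0.0000
    outer loop
      vertex 9.209 0.319 0.000
      vertex 13.079 3.259 19.089
      vertex 9.209 0.319 19.089
    endloop
  endfacet
  facet normal 0.9752 -0.2212 0.0000
    outer loop
      vertex 13.079 3.259 0.000
      vertex 14.154 7.999 0.000
      vertex 14.154 7.999 19.089
    endloop
  endfacet
  facet normal 0.9752 -0.2212 0.0000
    outer loop
      vertex 13.079 3.259 0.000
      vertex 14.154 7.999 19.089
      vertex 13.079 3.259 19.089
    endloop
  endfacet
endsolid part

The G0 Z moves step by Δz≈6.363 mm. Every layer's G1 loop is the same polygon, so the solid is a straight extrusion of it from z=0 to z≈19.1. Closing with flat bottom and top caps and triangulating gives 32 facets — a regular 9-sided prism (a cylinder approximated with 9 flat sides), circumscribed radius ≈ 7.11 mm, height ≈ 19.1 mm.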